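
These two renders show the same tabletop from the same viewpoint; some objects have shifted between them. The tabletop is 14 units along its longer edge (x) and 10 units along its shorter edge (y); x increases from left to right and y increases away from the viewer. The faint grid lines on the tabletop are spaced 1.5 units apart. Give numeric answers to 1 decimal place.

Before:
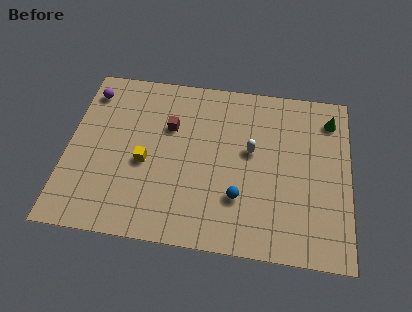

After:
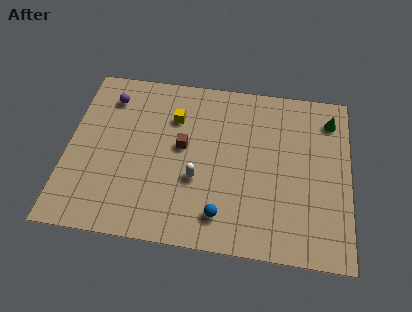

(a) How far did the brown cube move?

1.3

The brown cube was near (5.0, 6.6) before and (5.7, 5.5) after, so it travelled √(0.7² + 1.1²) ≈ 1.3 units.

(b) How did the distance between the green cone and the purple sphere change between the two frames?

-1.0

They were about 12.1 units apart before and 11.1 after — 1.0 units closer together.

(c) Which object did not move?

the green cone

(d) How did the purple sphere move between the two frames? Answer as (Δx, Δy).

(1.0, -0.2)

The purple sphere was at about (0.9, 8.2) and moved to about (1.9, 8.0).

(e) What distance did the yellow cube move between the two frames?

3.2

The yellow cube moved from about (3.9, 4.3) to (5.2, 7.2), a distance of √(1.3² + 2.9²) ≈ 3.2.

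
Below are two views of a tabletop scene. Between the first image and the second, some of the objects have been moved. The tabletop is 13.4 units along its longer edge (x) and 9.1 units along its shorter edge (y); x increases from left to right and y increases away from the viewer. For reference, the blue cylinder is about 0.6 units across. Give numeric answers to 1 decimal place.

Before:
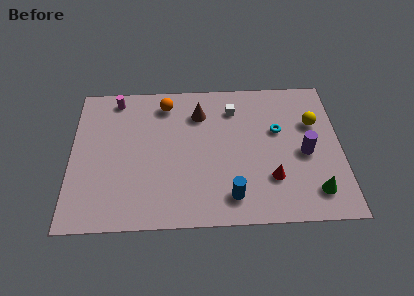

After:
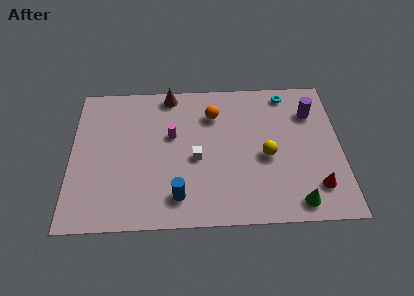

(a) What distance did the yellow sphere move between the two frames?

3.1

The yellow sphere was near (12.1, 6.0) before and (9.7, 4.0) after, so it travelled √(2.4² + 2.0²) ≈ 3.1 units.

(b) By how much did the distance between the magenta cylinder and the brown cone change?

-1.6

They were about 4.3 units apart before and 2.7 after — 1.6 units closer together.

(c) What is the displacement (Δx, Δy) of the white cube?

(-1.9, -3.1)

The white cube was at about (8.1, 7.1) and moved to about (6.2, 4.0).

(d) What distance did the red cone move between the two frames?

2.3

From (9.9, 2.6) to (12.1, 2.0), the red cone covered √(2.2² + 0.6²) ≈ 2.3 units.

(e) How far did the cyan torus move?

2.5

From (10.3, 5.6) to (10.8, 8.0), the cyan torus covered √(0.5² + 2.4²) ≈ 2.5 units.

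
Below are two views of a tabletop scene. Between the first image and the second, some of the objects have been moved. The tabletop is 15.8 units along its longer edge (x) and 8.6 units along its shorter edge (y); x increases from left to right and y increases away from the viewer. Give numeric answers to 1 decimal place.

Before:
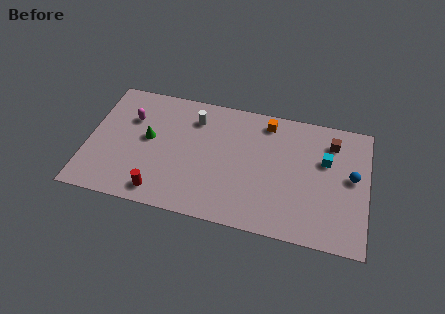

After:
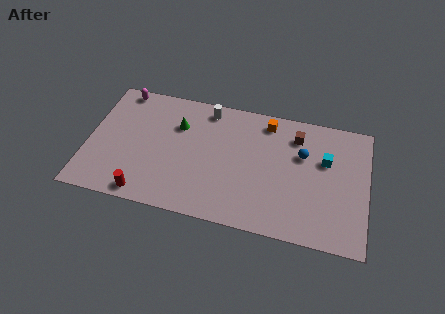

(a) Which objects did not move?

the orange cube and the cyan cube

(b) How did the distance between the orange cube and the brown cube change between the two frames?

-1.9

The distance was about 3.7 in the first image and 1.8 in the second, so they moved 1.9 units closer together.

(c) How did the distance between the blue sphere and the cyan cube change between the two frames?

-0.4

Before: roughly 1.7 units apart; after: 1.3. That's 0.4 units closer together.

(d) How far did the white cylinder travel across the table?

1.1

From (5.9, 6.7) to (6.6, 7.5), the white cylinder covered √(0.7² + 0.8²) ≈ 1.1 units.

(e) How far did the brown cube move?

2.0

From (13.7, 6.8) to (11.7, 6.8), the brown cube covered √(2.0² + 0.0²) ≈ 2.0 units.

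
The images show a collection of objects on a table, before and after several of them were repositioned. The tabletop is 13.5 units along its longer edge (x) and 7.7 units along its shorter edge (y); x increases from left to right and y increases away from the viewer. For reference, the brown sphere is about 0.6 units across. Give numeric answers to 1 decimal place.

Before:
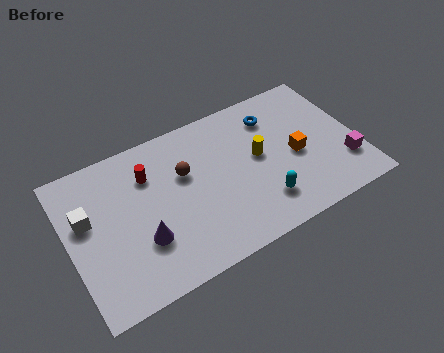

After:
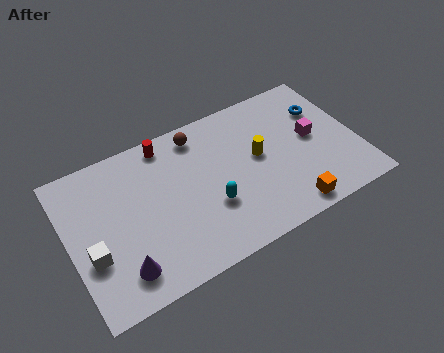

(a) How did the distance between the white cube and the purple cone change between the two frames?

-1.4

Before: roughly 3.2 units apart; after: 1.8. That's 1.4 units closer together.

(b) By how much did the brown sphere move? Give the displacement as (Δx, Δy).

(0.9, 1.7)

The brown sphere was at about (5.5, 4.9) and moved to about (6.4, 6.6).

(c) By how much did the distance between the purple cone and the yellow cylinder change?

+1.4

Before: roughly 5.9 units apart; after: 7.3. That's 1.4 units further apart.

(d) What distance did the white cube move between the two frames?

1.9

From (0.9, 4.7) to (0.9, 2.8), the white cube covered √(0.0² + 1.9²) ≈ 1.9 units.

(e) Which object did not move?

the yellow cylinder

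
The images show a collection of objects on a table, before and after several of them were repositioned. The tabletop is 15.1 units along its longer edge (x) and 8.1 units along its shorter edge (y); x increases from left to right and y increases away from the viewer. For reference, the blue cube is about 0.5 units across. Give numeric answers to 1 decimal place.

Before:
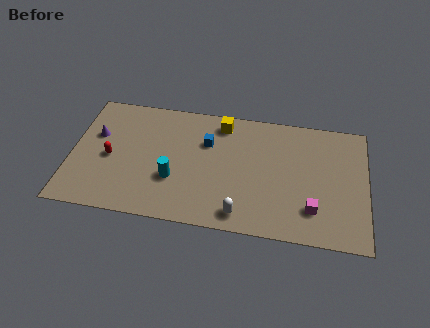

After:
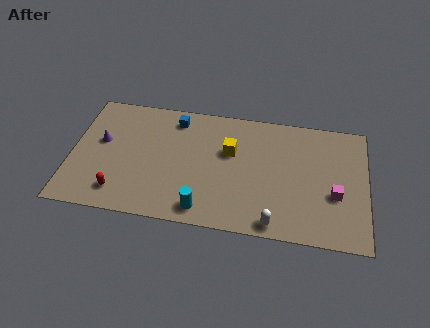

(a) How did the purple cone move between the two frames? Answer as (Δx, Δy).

(0.3, -0.4)

From the two frames, the purple cone sits at roughly (1.2, 5.1) before and (1.5, 4.7) after.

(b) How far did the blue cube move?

2.1

From (6.9, 5.5) to (5.2, 6.8), the blue cube covered √(1.7² + 1.3²) ≈ 2.1 units.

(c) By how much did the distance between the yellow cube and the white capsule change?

-1.0

Before: roughly 5.9 units apart; after: 4.9. That's 1.0 units closer together.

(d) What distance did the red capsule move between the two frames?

2.3

From (2.0, 3.7) to (2.6, 1.5), the red capsule covered √(0.6² + 2.2²) ≈ 2.3 units.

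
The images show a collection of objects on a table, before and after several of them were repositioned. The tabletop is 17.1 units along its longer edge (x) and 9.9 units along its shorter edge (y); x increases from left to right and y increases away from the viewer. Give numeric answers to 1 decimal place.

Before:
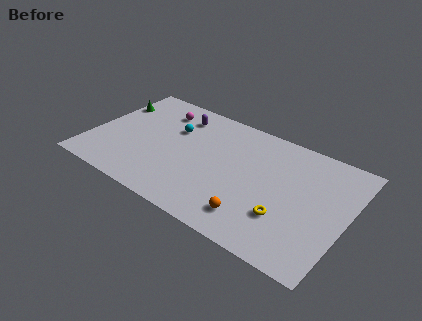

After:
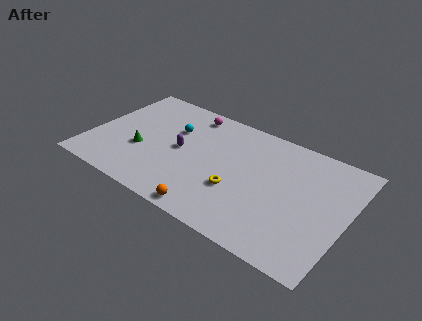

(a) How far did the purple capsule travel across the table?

3.1

From (5.3, 8.0) to (6.0, 5.0), the purple capsule covered √(0.7² + 3.0²) ≈ 3.1 units.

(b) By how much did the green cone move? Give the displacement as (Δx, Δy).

(2.7, -3.4)

From the two frames, the green cone sits at roughly (0.8, 7.1) before and (3.5, 3.7) after.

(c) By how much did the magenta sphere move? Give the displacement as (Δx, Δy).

(2.0, 0.7)

The magenta sphere started near (4.0, 7.9) and ended near (6.0, 8.6).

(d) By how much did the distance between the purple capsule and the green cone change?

-1.8

They were about 4.6 units apart before and 2.8 after — 1.8 units closer together.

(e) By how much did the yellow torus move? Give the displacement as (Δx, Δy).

(-3.3, 0.5)

The yellow torus was at about (13.4, 3.0) and moved to about (10.1, 3.5).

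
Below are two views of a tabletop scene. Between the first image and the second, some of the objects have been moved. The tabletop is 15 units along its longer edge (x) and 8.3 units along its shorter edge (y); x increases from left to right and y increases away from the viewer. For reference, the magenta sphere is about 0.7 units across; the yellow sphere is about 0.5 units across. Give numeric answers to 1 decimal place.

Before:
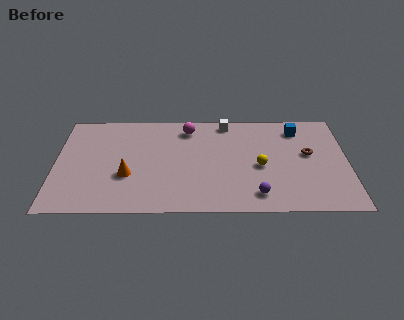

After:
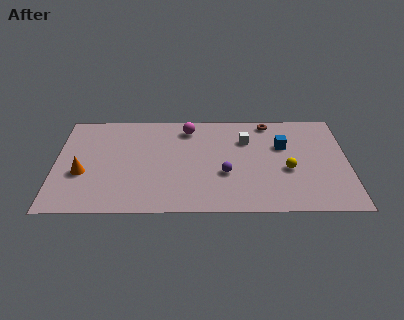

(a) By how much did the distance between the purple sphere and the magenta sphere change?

-2.3

Before: roughly 6.5 units apart; after: 4.2. That's 2.3 units closer together.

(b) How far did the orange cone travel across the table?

2.3

The orange cone moved from about (3.7, 3.0) to (1.4, 3.2), a distance of √(2.3² + 0.2²) ≈ 2.3.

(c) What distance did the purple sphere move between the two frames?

2.3

The purple sphere moved from about (10.3, 1.4) to (8.7, 3.1), a distance of √(1.6² + 1.7²) ≈ 2.3.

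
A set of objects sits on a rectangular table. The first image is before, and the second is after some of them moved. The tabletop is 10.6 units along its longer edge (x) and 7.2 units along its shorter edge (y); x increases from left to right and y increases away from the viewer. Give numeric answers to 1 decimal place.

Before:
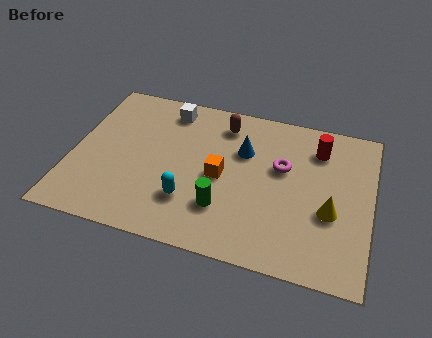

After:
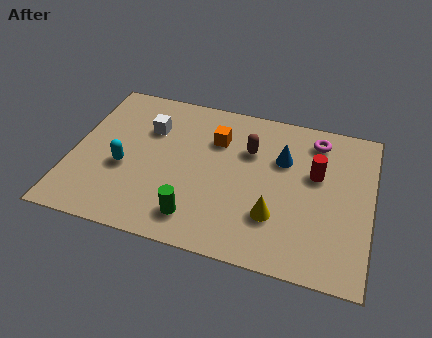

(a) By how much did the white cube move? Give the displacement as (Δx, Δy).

(-0.6, -1.1)

The white cube started near (3.2, 6.1) and ended near (2.6, 5.0).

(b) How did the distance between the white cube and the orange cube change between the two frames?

-1.0

Before: roughly 3.4 units apart; after: 2.4. That's 1.0 units closer together.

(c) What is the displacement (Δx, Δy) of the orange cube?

(-0.3, 1.7)

The orange cube started near (5.3, 3.4) and ended near (5.0, 5.1).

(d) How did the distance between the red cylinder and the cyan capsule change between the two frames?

+1.3

They were about 5.6 units apart before and 6.9 after — 1.3 units further apart.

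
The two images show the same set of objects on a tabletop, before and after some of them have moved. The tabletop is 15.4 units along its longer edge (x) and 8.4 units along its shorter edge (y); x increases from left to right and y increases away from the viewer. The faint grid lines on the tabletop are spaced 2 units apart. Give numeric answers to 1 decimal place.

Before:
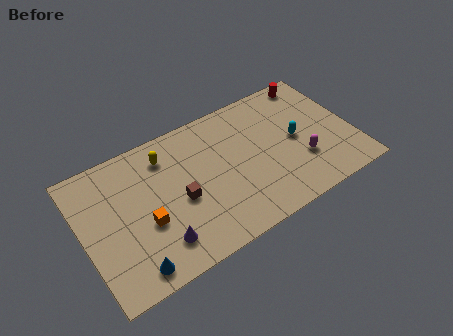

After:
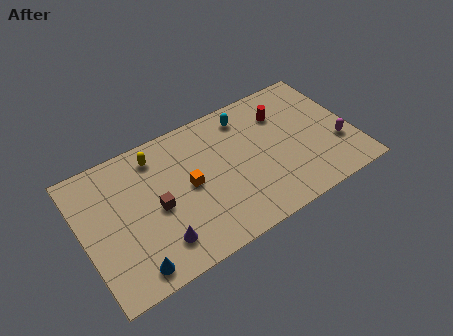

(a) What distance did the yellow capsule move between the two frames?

0.6

The yellow capsule moved from about (5.0, 6.7) to (4.5, 7.0), a distance of √(0.5² + 0.3²) ≈ 0.6.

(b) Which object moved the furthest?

the cyan capsule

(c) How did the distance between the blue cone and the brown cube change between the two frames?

-0.7

The distance was about 4.0 in the first image and 3.3 in the second, so they moved 0.7 units closer together.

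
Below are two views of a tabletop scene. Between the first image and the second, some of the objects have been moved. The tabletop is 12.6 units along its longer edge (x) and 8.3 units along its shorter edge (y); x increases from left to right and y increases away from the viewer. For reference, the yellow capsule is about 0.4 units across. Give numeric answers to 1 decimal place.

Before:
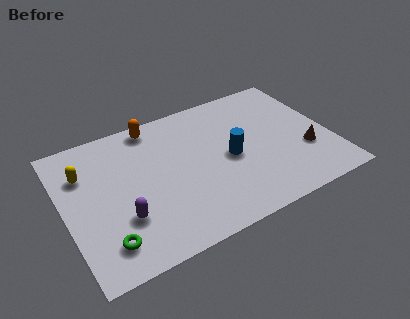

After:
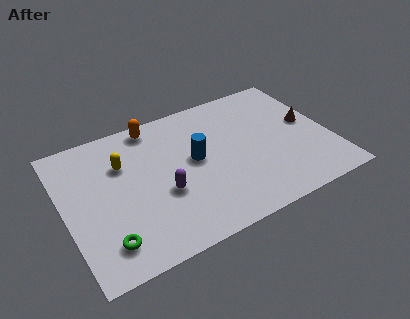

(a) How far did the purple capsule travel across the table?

2.1

The purple capsule moved from about (2.5, 2.6) to (4.5, 3.2), a distance of √(2.0² + 0.6²) ≈ 2.1.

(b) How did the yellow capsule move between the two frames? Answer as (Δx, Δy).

(1.8, -0.2)

From the two frames, the yellow capsule sits at roughly (1.1, 5.9) before and (2.9, 5.7) after.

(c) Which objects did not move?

the green torus and the orange capsule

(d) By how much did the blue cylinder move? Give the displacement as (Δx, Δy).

(-1.6, 0.6)

The blue cylinder was at about (7.8, 3.9) and moved to about (6.2, 4.5).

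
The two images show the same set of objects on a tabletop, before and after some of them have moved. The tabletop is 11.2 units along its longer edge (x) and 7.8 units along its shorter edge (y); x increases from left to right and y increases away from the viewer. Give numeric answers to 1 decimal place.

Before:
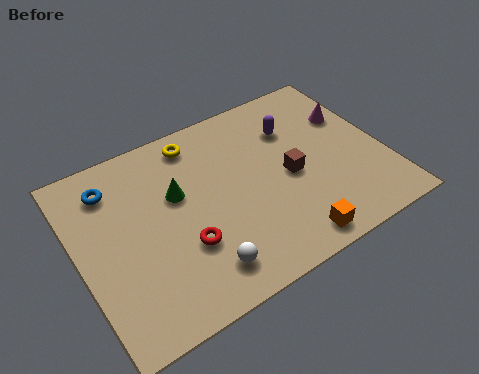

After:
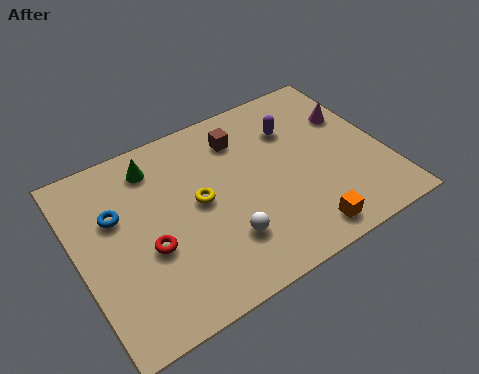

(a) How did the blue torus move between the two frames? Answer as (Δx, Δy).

(0.0, -1.2)

The blue torus started near (1.5, 6.2) and ended near (1.5, 5.0).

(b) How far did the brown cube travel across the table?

2.9

From (7.7, 3.6) to (6.3, 6.1), the brown cube covered √(1.4² + 2.5²) ≈ 2.9 units.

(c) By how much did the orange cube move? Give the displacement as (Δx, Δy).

(0.5, 0.1)

The orange cube started near (7.2, 0.9) and ended near (7.7, 1.0).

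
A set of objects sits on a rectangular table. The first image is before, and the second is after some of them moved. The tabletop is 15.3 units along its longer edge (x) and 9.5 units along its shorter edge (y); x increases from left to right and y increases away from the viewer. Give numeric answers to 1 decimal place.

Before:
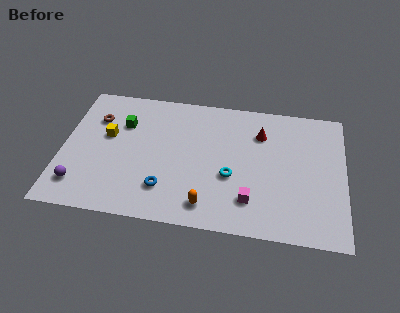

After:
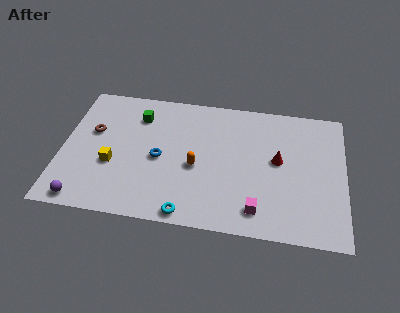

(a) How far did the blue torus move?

2.1

From (5.7, 2.3) to (5.3, 4.4), the blue torus covered √(0.4² + 2.1²) ≈ 2.1 units.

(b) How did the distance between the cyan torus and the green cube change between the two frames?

+0.5

They were about 6.7 units apart before and 7.2 after — 0.5 units further apart.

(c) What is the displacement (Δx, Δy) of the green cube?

(0.8, 0.7)

From the two frames, the green cube sits at roughly (3.2, 6.6) before and (4.0, 7.3) after.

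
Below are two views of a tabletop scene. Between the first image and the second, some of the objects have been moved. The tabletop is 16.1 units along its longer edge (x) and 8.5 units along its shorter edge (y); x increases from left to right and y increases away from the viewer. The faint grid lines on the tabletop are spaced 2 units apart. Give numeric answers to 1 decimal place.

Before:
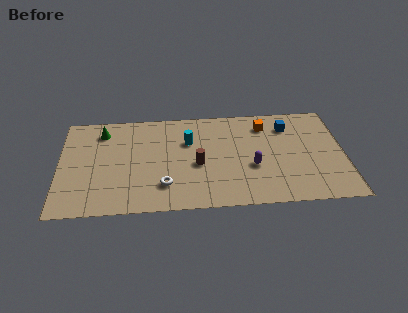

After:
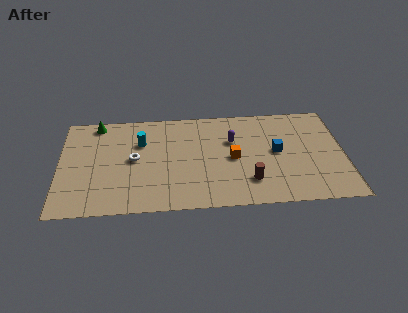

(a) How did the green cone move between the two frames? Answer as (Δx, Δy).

(-0.3, 0.7)

The green cone was at about (2.4, 6.9) and moved to about (2.1, 7.6).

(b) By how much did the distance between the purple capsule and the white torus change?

+0.6

They were about 5.1 units apart before and 5.7 after — 0.6 units further apart.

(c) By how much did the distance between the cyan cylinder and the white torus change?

-2.4

The distance was about 3.9 in the first image and 1.5 in the second, so they moved 2.4 units closer together.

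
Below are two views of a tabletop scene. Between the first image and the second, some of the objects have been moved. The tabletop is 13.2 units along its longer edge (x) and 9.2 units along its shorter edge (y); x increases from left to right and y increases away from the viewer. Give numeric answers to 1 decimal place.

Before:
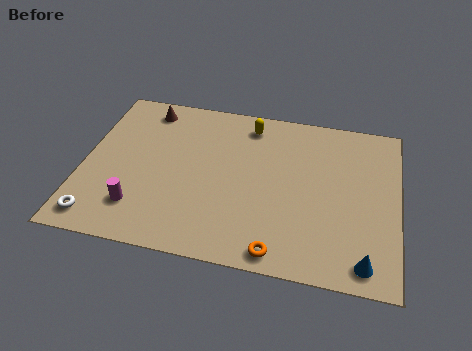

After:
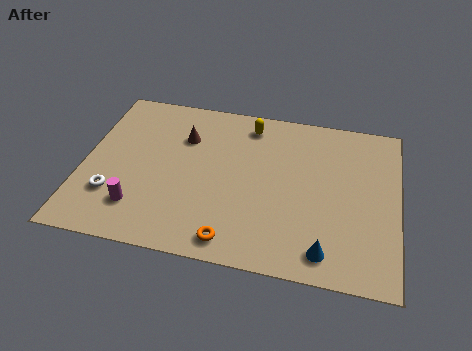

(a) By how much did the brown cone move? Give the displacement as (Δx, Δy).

(1.7, -1.4)

The brown cone was at about (2.4, 7.9) and moved to about (4.1, 6.5).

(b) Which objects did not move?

the yellow capsule and the magenta cylinder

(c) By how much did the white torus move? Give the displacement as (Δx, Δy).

(0.5, 1.4)

The white torus was at about (0.9, 1.2) and moved to about (1.4, 2.6).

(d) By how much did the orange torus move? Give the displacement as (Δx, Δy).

(-1.9, 0.2)

From the two frames, the orange torus sits at roughly (8.4, 0.9) before and (6.5, 1.1) after.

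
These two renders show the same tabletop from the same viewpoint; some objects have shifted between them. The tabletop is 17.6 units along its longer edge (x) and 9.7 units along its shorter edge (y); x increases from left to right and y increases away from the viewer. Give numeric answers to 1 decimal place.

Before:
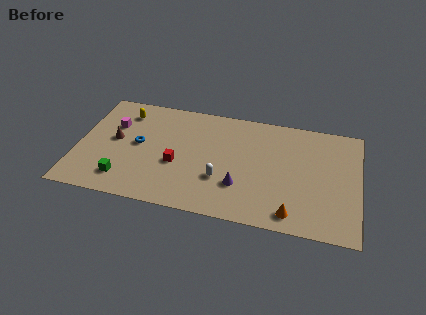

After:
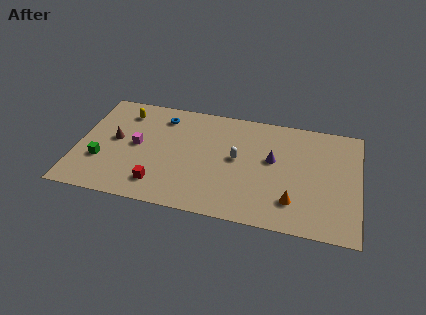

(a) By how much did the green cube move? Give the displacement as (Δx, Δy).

(-1.5, 1.3)

The green cube was at about (3.1, 1.9) and moved to about (1.6, 3.2).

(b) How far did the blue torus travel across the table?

3.1

The blue torus was near (3.8, 5.1) before and (5.1, 7.9) after, so it travelled √(1.3² + 2.8²) ≈ 3.1 units.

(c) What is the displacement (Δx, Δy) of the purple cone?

(1.9, 2.7)

The purple cone was at about (10.3, 2.9) and moved to about (12.2, 5.6).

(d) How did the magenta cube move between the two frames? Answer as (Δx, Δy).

(1.6, -1.5)

The magenta cube was at about (2.1, 6.5) and moved to about (3.7, 5.0).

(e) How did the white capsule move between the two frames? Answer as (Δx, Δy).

(0.9, 2.0)

The white capsule was at about (9.1, 3.2) and moved to about (10.0, 5.2).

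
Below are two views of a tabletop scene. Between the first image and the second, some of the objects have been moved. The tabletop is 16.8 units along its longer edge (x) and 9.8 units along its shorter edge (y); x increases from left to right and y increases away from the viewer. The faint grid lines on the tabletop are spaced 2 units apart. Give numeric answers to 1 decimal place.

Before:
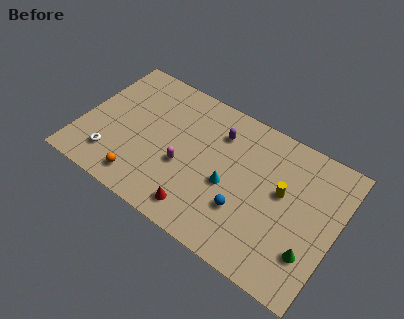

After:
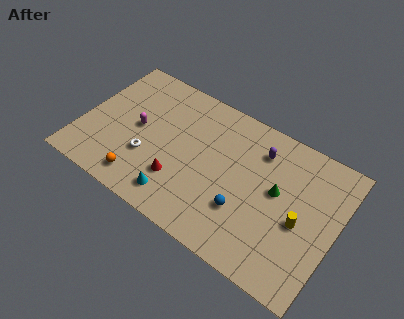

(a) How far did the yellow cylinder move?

1.9

The yellow cylinder moved from about (13.2, 5.6) to (14.6, 4.3), a distance of √(1.4² + 1.3²) ≈ 1.9.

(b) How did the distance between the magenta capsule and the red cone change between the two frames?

+1.1

Before: roughly 2.8 units apart; after: 3.9. That's 1.1 units further apart.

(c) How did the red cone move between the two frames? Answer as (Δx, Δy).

(-1.6, 1.3)

The red cone started near (8.4, 1.5) and ended near (6.8, 2.8).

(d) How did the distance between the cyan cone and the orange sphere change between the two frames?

-3.6

Before: roughly 6.0 units apart; after: 2.4. That's 3.6 units closer together.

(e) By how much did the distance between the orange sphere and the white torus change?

-0.4

They were about 2.2 units apart before and 1.8 after — 0.4 units closer together.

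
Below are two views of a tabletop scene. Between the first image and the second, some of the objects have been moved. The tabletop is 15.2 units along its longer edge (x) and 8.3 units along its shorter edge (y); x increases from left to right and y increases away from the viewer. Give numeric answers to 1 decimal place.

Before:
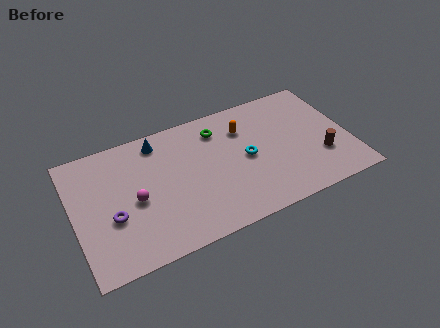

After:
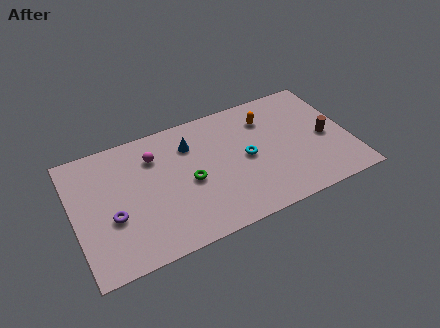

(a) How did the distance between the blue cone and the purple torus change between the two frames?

+0.6

Before: roughly 4.9 units apart; after: 5.5. That's 0.6 units further apart.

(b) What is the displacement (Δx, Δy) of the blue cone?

(1.7, -0.9)

From the two frames, the blue cone sits at roughly (4.9, 7.1) before and (6.6, 6.2) after.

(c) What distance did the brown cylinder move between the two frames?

1.3

The brown cylinder was near (13.5, 2.6) before and (13.9, 3.8) after, so it travelled √(0.4² + 1.2²) ≈ 1.3 units.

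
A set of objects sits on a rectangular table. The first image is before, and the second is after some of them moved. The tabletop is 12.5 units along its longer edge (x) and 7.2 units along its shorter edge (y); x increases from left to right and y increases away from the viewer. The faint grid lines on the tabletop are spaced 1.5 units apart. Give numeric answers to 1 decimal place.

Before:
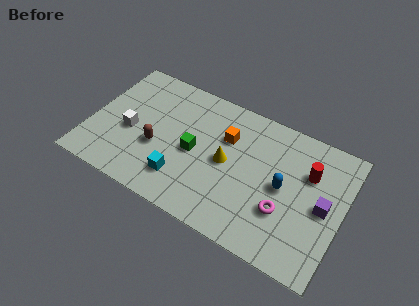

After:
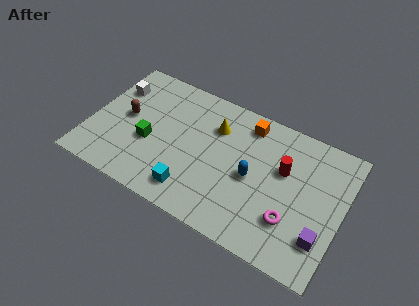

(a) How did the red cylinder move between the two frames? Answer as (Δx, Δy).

(-1.2, -0.4)

The red cylinder started near (10.7, 4.9) and ended near (9.5, 4.5).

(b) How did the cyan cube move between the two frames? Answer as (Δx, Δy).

(0.6, -0.4)

The cyan cube was at about (4.8, 1.7) and moved to about (5.4, 1.3).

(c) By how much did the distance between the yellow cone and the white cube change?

+0.3

They were about 4.8 units apart before and 5.1 after — 0.3 units further apart.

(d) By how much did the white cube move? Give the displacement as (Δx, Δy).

(-1.1, 2.1)

The white cube was at about (2.0, 3.1) and moved to about (0.9, 5.2).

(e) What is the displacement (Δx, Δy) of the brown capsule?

(-1.7, 1.0)

The brown capsule started near (3.4, 2.8) and ended near (1.7, 3.8).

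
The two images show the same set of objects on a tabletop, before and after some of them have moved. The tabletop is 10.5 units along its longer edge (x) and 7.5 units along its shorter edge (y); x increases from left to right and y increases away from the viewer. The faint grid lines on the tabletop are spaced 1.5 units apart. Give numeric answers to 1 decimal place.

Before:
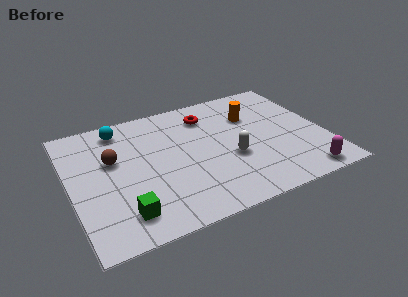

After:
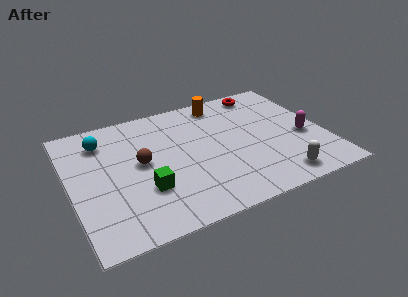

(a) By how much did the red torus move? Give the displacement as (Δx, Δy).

(2.5, 0.7)

The red torus started near (5.9, 5.9) and ended near (8.4, 6.6).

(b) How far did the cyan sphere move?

0.9

The cyan sphere was near (2.3, 6.4) before and (1.5, 5.9) after, so it travelled √(0.8² + 0.5²) ≈ 0.9 units.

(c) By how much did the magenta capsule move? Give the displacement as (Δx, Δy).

(0.4, 2.3)

The magenta capsule was at about (9.2, 0.8) and moved to about (9.6, 3.1).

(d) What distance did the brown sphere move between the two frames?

1.3

The brown sphere was near (1.8, 4.6) before and (2.9, 4.0) after, so it travelled √(1.1² + 0.6²) ≈ 1.3 units.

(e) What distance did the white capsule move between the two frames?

2.5

The white capsule was near (6.5, 2.9) before and (8.2, 1.0) after, so it travelled √(1.7² + 1.9²) ≈ 2.5 units.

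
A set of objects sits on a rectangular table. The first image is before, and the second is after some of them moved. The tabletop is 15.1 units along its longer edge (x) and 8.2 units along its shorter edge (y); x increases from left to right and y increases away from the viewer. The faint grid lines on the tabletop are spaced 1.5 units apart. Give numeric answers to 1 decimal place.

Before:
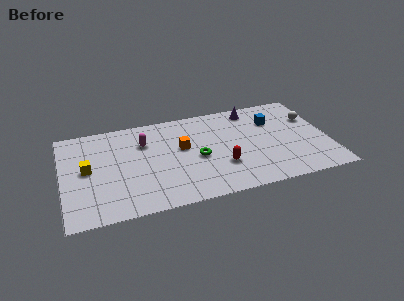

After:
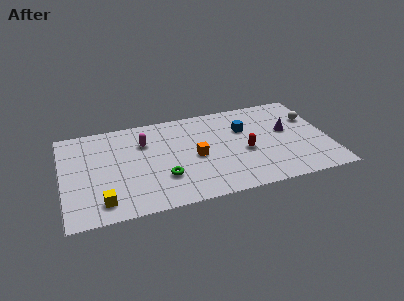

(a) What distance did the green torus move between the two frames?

2.3

The green torus was near (7.6, 3.7) before and (5.6, 2.5) after, so it travelled √(2.0² + 1.2²) ≈ 2.3 units.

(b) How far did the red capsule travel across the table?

1.7

The red capsule was near (8.9, 2.6) before and (10.3, 3.5) after, so it travelled √(1.4² + 0.9²) ≈ 1.7 units.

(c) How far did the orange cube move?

1.2

The orange cube moved from about (6.8, 4.8) to (7.5, 3.8), a distance of √(0.7² + 1.0²) ≈ 1.2.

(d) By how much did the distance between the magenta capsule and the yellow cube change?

+1.5

They were about 3.6 units apart before and 5.1 after — 1.5 units further apart.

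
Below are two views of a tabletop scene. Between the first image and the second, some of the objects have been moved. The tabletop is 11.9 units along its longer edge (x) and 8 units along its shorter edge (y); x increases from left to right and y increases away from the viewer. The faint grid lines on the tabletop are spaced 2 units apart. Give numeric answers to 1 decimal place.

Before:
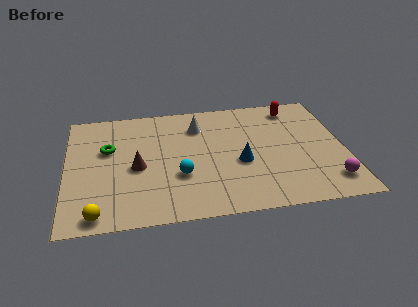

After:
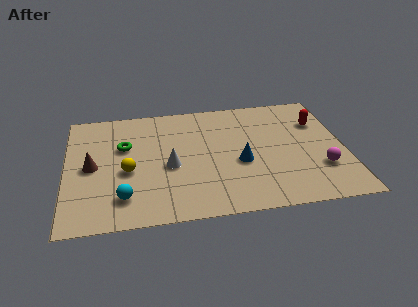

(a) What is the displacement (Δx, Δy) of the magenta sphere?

(-0.3, 0.9)

The magenta sphere started near (11.1, 1.5) and ended near (10.8, 2.4).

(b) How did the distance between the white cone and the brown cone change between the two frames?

-0.4

They were about 3.7 units apart before and 3.3 after — 0.4 units closer together.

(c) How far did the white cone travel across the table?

2.9

The white cone moved from about (5.7, 6.1) to (4.4, 3.5), a distance of √(1.3² + 2.6²) ≈ 2.9.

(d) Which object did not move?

the blue cone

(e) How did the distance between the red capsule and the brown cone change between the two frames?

+2.3

They were about 7.6 units apart before and 9.9 after — 2.3 units further apart.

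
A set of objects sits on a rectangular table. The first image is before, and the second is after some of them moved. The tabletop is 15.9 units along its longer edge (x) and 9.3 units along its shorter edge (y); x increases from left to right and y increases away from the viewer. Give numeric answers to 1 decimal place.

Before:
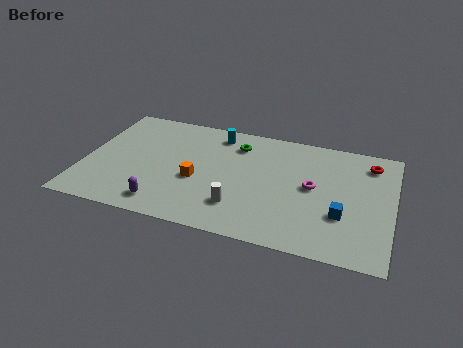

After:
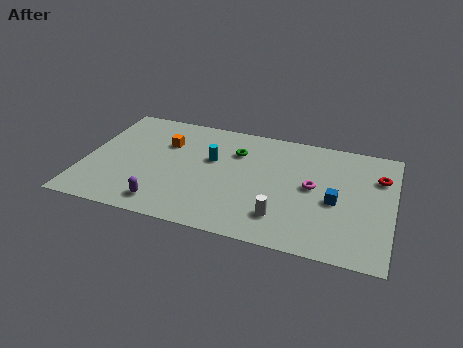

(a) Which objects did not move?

the magenta torus and the purple capsule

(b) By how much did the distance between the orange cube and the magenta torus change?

+1.9

They were about 6.0 units apart before and 7.9 after — 1.9 units further apart.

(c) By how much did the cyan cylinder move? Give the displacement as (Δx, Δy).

(-0.1, -2.2)

The cyan cylinder started near (6.6, 7.9) and ended near (6.5, 5.7).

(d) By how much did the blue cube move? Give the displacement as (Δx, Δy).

(-0.4, 1.0)

From the two frames, the blue cube sits at roughly (13.4, 3.1) before and (13.0, 4.1) after.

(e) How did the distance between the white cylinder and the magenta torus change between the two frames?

-1.3

They were about 4.4 units apart before and 3.1 after — 1.3 units closer together.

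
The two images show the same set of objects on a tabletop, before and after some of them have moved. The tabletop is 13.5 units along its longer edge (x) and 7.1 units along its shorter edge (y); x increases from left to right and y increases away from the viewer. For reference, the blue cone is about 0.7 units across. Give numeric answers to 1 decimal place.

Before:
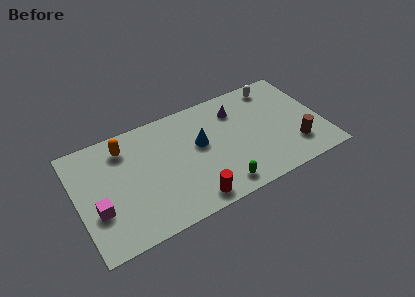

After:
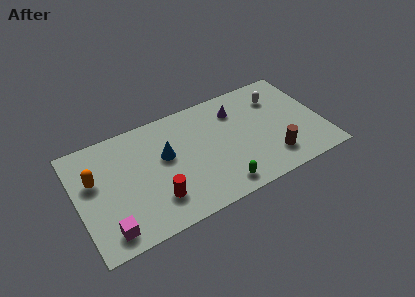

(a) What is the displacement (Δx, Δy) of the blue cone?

(-1.9, 0.1)

The blue cone was at about (6.8, 4.1) and moved to about (4.9, 4.2).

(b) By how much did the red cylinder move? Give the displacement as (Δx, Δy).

(-1.8, 0.9)

From the two frames, the red cylinder sits at roughly (5.9, 0.9) before and (4.1, 1.8) after.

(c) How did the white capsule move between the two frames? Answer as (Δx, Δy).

(0.0, -0.8)

The white capsule started near (11.3, 6.1) and ended near (11.3, 5.3).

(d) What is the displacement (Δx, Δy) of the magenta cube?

(0.4, -1.4)

The magenta cube started near (1.0, 2.5) and ended near (1.4, 1.1).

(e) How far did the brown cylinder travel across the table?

1.3

From (11.8, 1.8) to (10.5, 1.6), the brown cylinder covered √(1.3² + 0.2²) ≈ 1.3 units.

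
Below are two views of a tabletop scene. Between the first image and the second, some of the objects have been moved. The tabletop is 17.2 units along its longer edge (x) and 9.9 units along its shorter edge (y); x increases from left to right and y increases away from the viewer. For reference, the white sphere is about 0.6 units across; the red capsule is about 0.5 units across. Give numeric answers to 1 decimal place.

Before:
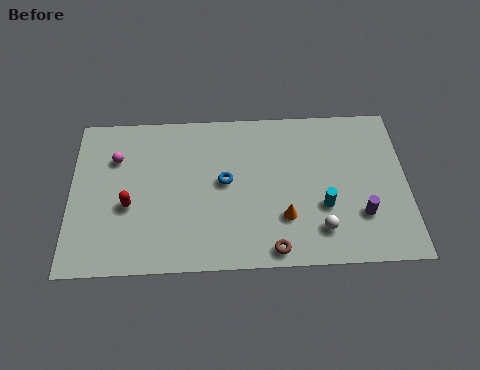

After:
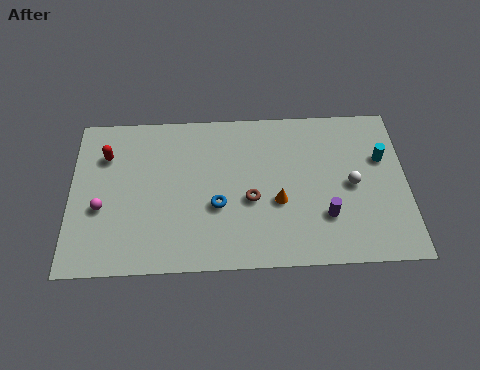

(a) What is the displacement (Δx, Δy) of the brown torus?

(-1.1, 3.1)

From the two frames, the brown torus sits at roughly (10.3, 1.0) before and (9.2, 4.1) after.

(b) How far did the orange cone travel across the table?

1.0

From (10.9, 2.9) to (10.6, 3.9), the orange cone covered √(0.3² + 1.0²) ≈ 1.0 units.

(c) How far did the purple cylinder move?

1.8

From (14.8, 2.9) to (13.0, 2.9), the purple cylinder covered √(1.8² + 0.0²) ≈ 1.8 units.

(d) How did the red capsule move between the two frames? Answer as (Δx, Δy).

(-1.2, 3.2)

The red capsule was at about (3.0, 4.0) and moved to about (1.8, 7.2).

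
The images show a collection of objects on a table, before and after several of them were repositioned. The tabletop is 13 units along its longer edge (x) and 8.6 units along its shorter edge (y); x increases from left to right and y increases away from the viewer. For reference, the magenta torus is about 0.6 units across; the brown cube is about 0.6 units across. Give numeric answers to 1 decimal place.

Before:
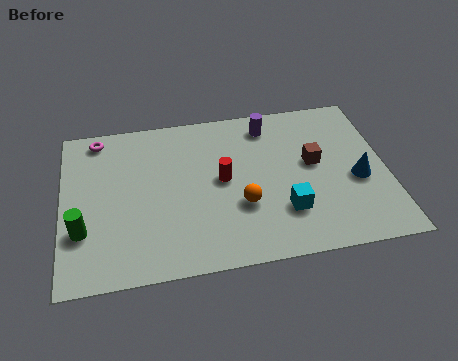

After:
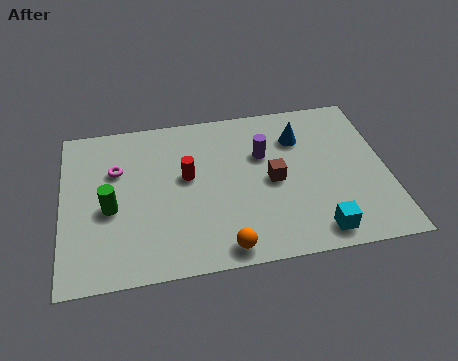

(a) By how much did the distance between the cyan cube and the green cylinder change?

+0.5

They were about 8.0 units apart before and 8.5 after — 0.5 units further apart.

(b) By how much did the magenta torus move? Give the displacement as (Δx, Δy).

(0.7, -1.9)

The magenta torus started near (1.5, 7.6) and ended near (2.2, 5.7).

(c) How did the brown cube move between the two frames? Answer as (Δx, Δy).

(-1.7, -0.7)

From the two frames, the brown cube sits at roughly (10.1, 4.8) before and (8.4, 4.1) after.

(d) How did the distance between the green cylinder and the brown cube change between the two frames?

-3.0

The distance was about 9.5 in the first image and 6.5 in the second, so they moved 3.0 units closer together.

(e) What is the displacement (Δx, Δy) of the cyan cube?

(1.2, -1.3)

The cyan cube started near (8.8, 2.4) and ended near (10.0, 1.1).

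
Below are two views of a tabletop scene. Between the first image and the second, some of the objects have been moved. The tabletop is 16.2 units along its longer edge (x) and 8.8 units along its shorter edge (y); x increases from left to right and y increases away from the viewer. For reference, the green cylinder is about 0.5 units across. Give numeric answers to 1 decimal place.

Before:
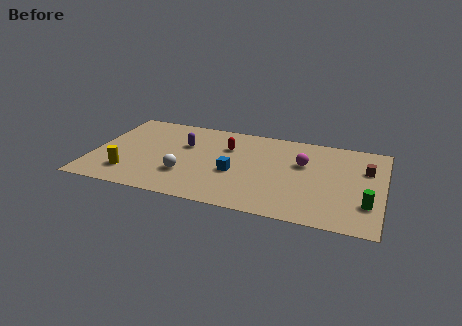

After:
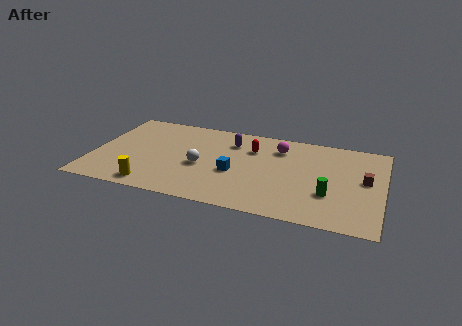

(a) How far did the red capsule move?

1.4

From (7.4, 6.1) to (8.8, 6.3), the red capsule covered √(1.4² + 0.2²) ≈ 1.4 units.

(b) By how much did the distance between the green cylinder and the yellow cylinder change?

-3.3

The distance was about 13.2 in the first image and 9.9 in the second, so they moved 3.3 units closer together.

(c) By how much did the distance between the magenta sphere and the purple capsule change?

-4.0

They were about 6.7 units apart before and 2.7 after — 4.0 units closer together.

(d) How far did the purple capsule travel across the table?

2.8

The purple capsule moved from about (5.0, 5.7) to (7.6, 6.7), a distance of √(2.6² + 1.0²) ≈ 2.8.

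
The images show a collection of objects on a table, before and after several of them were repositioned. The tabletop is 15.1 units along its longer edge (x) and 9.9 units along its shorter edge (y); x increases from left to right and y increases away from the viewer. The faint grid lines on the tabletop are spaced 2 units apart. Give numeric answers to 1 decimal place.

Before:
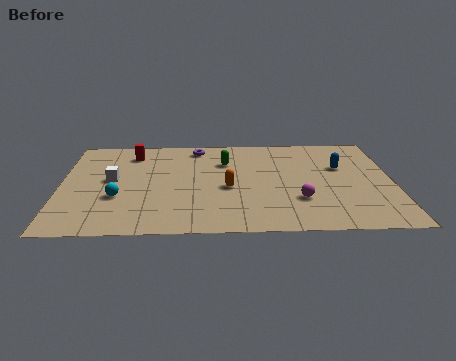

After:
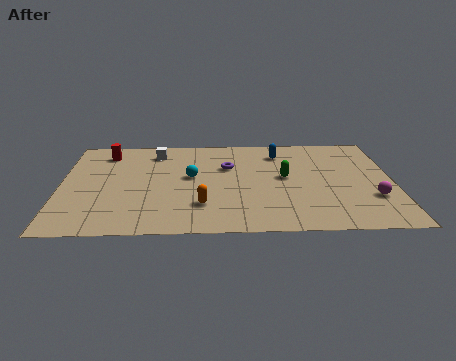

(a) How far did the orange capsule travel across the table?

2.1

The orange capsule moved from about (7.6, 4.3) to (6.4, 2.6), a distance of √(1.2² + 1.7²) ≈ 2.1.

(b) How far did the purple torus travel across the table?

2.5

From (6.2, 8.6) to (7.6, 6.5), the purple torus covered √(1.4² + 2.1²) ≈ 2.5 units.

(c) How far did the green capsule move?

3.2

From (7.5, 7.0) to (10.2, 5.3), the green capsule covered √(2.7² + 1.7²) ≈ 3.2 units.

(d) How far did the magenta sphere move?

3.3

The magenta sphere moved from about (10.8, 3.0) to (14.1, 3.1), a distance of √(3.3² + 0.1²) ≈ 3.3.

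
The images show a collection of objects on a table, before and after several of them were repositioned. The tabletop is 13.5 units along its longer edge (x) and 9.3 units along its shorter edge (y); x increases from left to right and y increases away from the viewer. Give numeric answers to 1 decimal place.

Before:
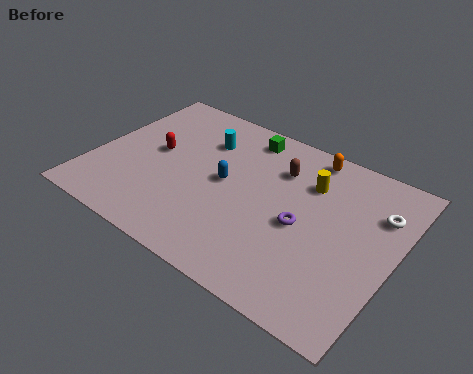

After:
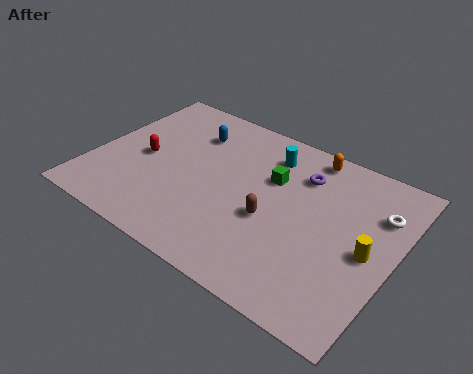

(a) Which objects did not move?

the orange capsule and the white torus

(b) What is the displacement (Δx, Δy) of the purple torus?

(-0.5, 2.8)

The purple torus started near (9.5, 4.2) and ended near (9.0, 7.0).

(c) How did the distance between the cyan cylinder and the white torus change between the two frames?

-2.8

Before: roughly 8.0 units apart; after: 5.2. That's 2.8 units closer together.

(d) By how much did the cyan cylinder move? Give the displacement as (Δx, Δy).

(2.9, 0.6)

The cyan cylinder started near (4.5, 6.8) and ended near (7.4, 7.4).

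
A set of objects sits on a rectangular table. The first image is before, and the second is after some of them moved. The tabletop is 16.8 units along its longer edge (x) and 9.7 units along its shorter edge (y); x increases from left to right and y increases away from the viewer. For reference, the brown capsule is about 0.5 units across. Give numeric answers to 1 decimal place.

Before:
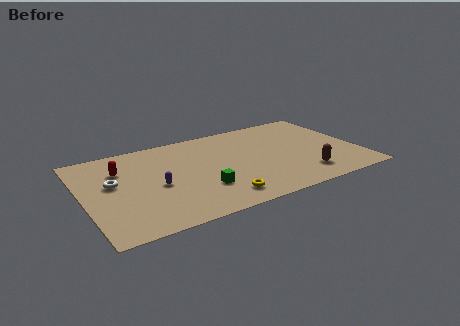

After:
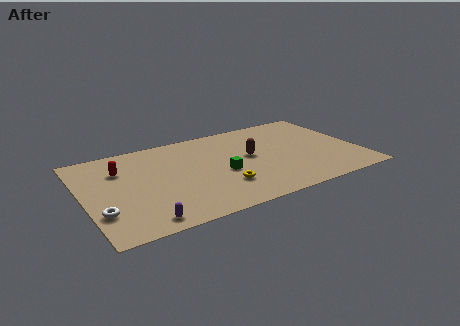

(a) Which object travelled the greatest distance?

the brown capsule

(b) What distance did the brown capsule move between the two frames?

4.4

The brown capsule was near (13.1, 2.0) before and (10.2, 5.3) after, so it travelled √(2.9² + 3.3²) ≈ 4.4 units.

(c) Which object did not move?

the red capsule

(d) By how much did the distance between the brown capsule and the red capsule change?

-3.8

Before: roughly 11.8 units apart; after: 8.0. That's 3.8 units closer together.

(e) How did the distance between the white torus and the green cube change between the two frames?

+1.8

They were about 5.8 units apart before and 7.6 after — 1.8 units further apart.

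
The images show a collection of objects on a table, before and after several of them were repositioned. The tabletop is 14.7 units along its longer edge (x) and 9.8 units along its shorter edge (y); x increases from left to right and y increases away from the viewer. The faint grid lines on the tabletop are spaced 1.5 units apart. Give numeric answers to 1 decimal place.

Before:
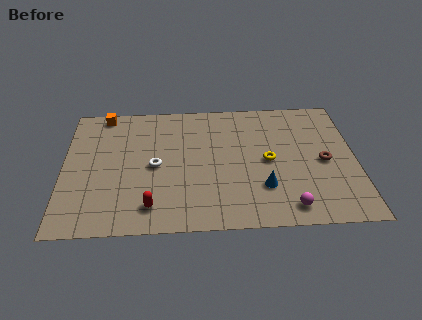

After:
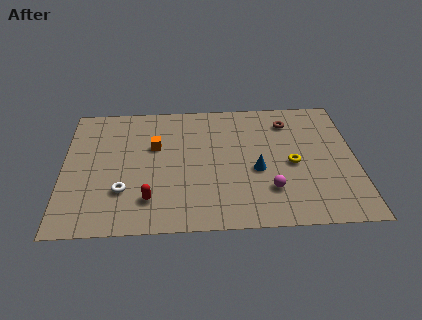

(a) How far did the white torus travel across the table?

2.4

The white torus was near (4.6, 4.7) before and (3.0, 2.9) after, so it travelled √(1.6² + 1.8²) ≈ 2.4 units.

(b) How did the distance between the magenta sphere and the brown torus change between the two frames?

+1.5

The distance was about 3.8 in the first image and 5.3 in the second, so they moved 1.5 units further apart.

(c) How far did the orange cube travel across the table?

3.7

The orange cube moved from about (2.0, 8.9) to (4.6, 6.2), a distance of √(2.6² + 2.7²) ≈ 3.7.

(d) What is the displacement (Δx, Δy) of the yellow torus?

(1.2, -0.3)

The yellow torus was at about (10.3, 4.8) and moved to about (11.5, 4.5).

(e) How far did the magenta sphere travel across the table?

1.6

The magenta sphere moved from about (11.2, 1.3) to (10.3, 2.6), a distance of √(0.9² + 1.3²) ≈ 1.6.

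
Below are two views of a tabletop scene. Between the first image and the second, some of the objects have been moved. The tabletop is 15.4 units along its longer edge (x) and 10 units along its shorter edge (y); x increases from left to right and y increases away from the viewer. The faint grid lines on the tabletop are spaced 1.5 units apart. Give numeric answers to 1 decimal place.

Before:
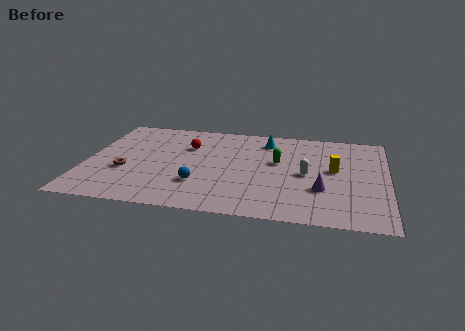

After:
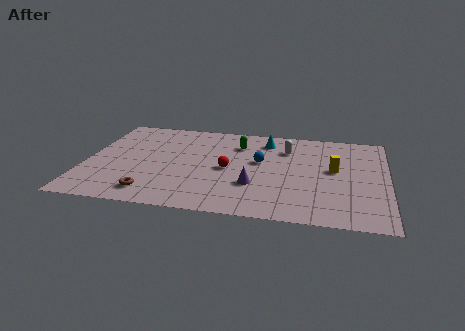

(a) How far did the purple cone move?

3.4

The purple cone was near (12.1, 3.3) before and (8.7, 3.2) after, so it travelled √(3.4² + 0.1²) ≈ 3.4 units.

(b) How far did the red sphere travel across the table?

3.1

From (5.1, 6.9) to (7.3, 4.7), the red sphere covered √(2.2² + 2.2²) ≈ 3.1 units.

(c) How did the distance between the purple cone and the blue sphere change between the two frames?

-3.6

Before: roughly 6.2 units apart; after: 2.6. That's 3.6 units closer together.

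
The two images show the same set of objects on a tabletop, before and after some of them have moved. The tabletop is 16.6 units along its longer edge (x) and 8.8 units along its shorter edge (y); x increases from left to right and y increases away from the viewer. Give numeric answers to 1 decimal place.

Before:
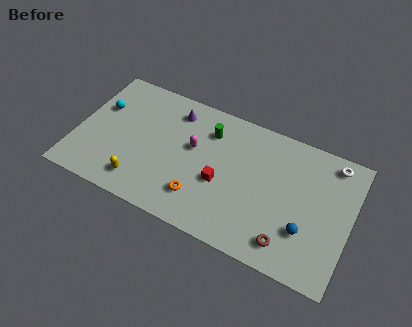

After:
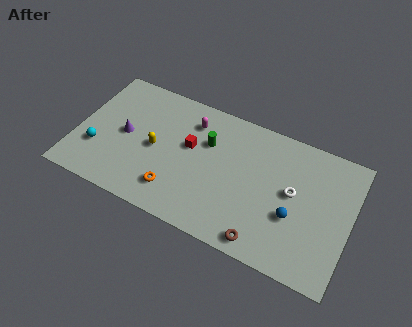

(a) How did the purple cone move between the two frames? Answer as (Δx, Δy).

(-2.7, -2.8)

The purple cone started near (5.6, 7.2) and ended near (2.9, 4.4).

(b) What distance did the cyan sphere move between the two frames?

2.9

The cyan sphere was near (1.2, 5.7) before and (1.4, 2.8) after, so it travelled √(0.2² + 2.9²) ≈ 2.9 units.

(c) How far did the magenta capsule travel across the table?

1.7

The magenta capsule moved from about (7.0, 5.2) to (6.7, 6.9), a distance of √(0.3² + 1.7²) ≈ 1.7.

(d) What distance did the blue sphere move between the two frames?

1.0

From (14.1, 2.7) to (13.3, 3.3), the blue sphere covered √(0.8² + 0.6²) ≈ 1.0 units.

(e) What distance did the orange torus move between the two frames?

1.5

From (7.8, 2.1) to (6.3, 1.9), the orange torus covered √(1.5² + 0.2²) ≈ 1.5 units.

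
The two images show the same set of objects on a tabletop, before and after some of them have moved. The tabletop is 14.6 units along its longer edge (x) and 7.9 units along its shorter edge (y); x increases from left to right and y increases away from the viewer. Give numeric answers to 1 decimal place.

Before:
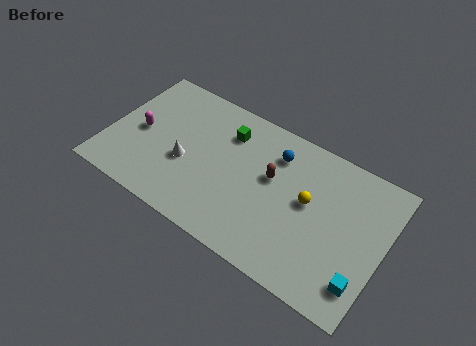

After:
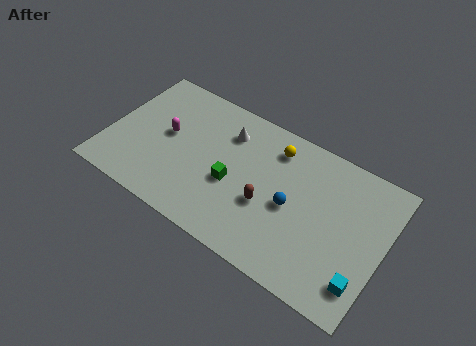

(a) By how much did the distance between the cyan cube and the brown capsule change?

-0.6

Before: roughly 6.0 units apart; after: 5.4. That's 0.6 units closer together.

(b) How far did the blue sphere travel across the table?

2.7

The blue sphere was near (8.6, 6.1) before and (9.8, 3.7) after, so it travelled √(1.2² + 2.4²) ≈ 2.7 units.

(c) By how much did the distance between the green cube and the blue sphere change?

+0.5

The distance was about 2.6 in the first image and 3.1 in the second, so they moved 0.5 units further apart.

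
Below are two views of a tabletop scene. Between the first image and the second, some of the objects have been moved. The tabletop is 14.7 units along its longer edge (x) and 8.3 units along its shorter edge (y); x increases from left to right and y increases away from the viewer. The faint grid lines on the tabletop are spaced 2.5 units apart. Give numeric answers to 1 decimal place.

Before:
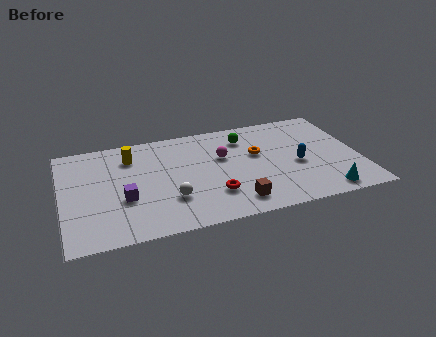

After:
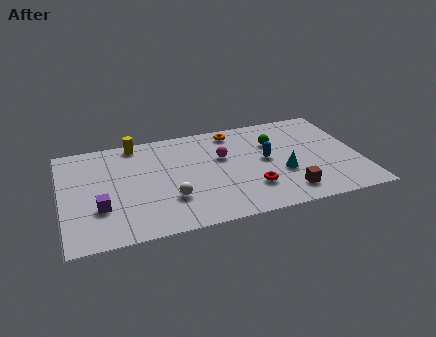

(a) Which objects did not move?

the white sphere and the magenta sphere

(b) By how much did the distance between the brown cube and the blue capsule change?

-1.0

The distance was about 4.0 in the first image and 3.0 in the second, so they moved 1.0 units closer together.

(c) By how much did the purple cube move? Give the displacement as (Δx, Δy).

(-1.2, -0.4)

The purple cube was at about (3.0, 3.1) and moved to about (1.8, 2.7).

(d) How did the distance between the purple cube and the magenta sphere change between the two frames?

+1.3

They were about 5.4 units apart before and 6.7 after — 1.3 units further apart.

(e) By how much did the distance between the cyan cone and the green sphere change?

-3.9

The distance was about 6.5 in the first image and 2.6 in the second, so they moved 3.9 units closer together.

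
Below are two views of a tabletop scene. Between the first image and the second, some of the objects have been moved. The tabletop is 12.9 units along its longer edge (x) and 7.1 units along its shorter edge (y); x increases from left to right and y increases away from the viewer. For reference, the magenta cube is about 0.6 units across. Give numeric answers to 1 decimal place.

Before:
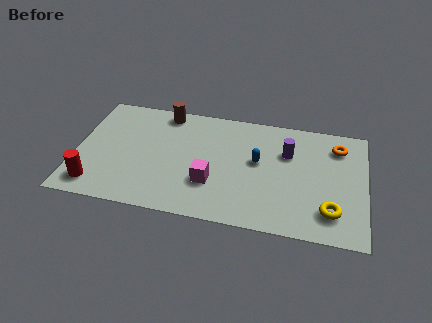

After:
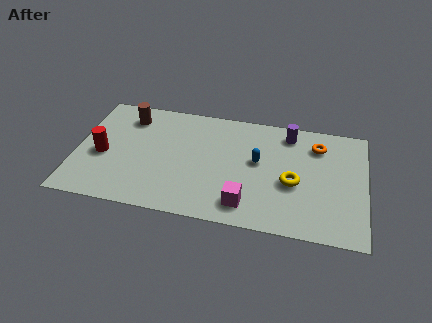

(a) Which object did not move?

the blue capsule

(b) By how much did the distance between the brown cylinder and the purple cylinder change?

+1.4

The distance was about 5.8 in the first image and 7.2 in the second, so they moved 1.4 units further apart.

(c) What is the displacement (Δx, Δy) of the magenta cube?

(1.6, -1.0)

The magenta cube started near (6.1, 2.3) and ended near (7.7, 1.3).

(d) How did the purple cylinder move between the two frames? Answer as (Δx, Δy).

(0.0, 1.2)

The purple cylinder was at about (9.4, 4.8) and moved to about (9.4, 6.0).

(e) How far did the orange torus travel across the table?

0.9

The orange torus was near (11.6, 5.6) before and (10.7, 5.5) after, so it travelled √(0.9² + 0.1²) ≈ 0.9 units.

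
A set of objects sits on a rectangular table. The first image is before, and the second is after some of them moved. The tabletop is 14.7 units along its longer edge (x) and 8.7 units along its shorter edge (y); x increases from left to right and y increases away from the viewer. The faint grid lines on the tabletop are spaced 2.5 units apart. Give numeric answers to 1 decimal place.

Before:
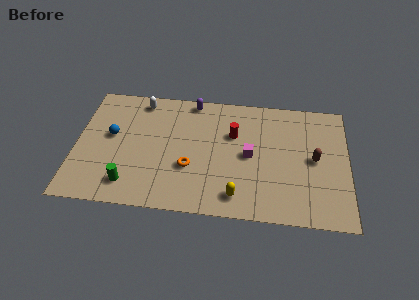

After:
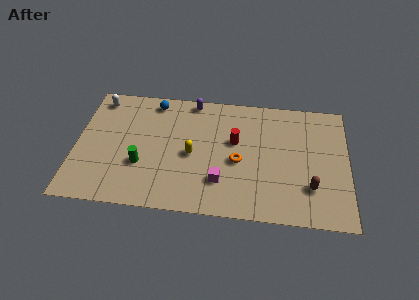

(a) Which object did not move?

the purple capsule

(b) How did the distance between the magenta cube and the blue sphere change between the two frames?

-1.0

Before: roughly 7.5 units apart; after: 6.5. That's 1.0 units closer together.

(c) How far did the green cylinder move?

1.5

The green cylinder was near (3.0, 1.6) before and (3.6, 3.0) after, so it travelled √(0.6² + 1.4²) ≈ 1.5 units.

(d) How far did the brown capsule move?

2.0

The brown capsule was near (12.9, 4.4) before and (12.7, 2.4) after, so it travelled √(0.2² + 2.0²) ≈ 2.0 units.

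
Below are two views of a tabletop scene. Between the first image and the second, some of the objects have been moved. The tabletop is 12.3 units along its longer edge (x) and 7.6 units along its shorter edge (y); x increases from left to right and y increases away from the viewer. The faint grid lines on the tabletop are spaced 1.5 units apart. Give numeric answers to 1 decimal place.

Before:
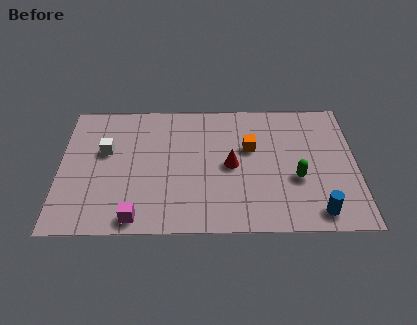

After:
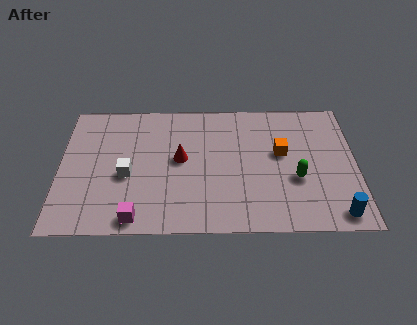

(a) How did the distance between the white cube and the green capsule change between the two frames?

-1.1

Before: roughly 8.1 units apart; after: 7.0. That's 1.1 units closer together.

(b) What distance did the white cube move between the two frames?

1.7

The white cube was near (1.9, 4.6) before and (2.8, 3.2) after, so it travelled √(0.9² + 1.4²) ≈ 1.7 units.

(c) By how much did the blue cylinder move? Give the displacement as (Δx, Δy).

(0.8, -0.1)

The blue cylinder started near (10.6, 1.0) and ended near (11.4, 0.9).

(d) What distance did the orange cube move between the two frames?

1.3

From (7.9, 4.7) to (9.2, 4.4), the orange cube covered √(1.3² + 0.3²) ≈ 1.3 units.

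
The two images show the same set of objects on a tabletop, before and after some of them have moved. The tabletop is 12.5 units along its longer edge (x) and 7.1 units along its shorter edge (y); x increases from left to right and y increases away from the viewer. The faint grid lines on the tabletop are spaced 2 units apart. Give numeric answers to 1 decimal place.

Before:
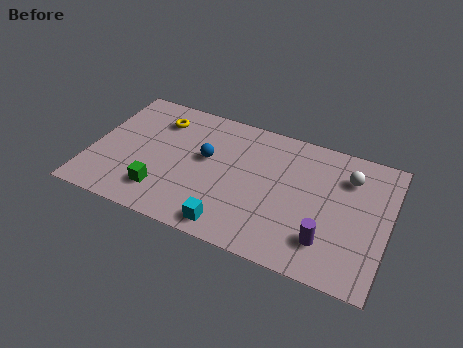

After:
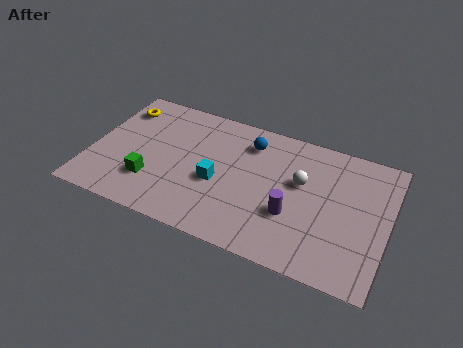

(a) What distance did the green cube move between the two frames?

0.6

From (3.2, 1.6) to (2.7, 2.0), the green cube covered √(0.5² + 0.4²) ≈ 0.6 units.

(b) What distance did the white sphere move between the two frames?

2.1

The white sphere was near (10.7, 5.3) before and (8.8, 4.3) after, so it travelled √(1.9² + 1.0²) ≈ 2.1 units.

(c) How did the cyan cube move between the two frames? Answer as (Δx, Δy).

(-0.8, 2.1)

From the two frames, the cyan cube sits at roughly (6.2, 0.9) before and (5.4, 3.0) after.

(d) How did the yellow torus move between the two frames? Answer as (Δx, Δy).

(-1.7, 0.1)

From the two frames, the yellow torus sits at roughly (2.6, 5.5) before and (0.9, 5.6) after.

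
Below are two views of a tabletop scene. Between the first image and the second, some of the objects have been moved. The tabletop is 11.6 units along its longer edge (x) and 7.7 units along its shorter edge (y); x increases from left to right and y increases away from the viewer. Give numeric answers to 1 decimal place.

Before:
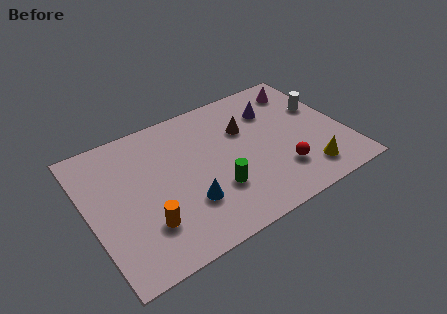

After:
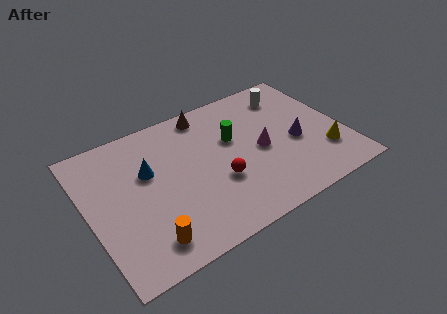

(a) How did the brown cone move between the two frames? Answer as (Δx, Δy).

(-1.5, 1.7)

From the two frames, the brown cone sits at roughly (7.3, 5.1) before and (5.8, 6.8) after.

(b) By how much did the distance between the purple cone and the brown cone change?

+3.5

They were about 1.5 units apart before and 5.0 after — 3.5 units further apart.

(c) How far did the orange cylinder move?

0.8

The orange cylinder moved from about (2.3, 2.1) to (2.2, 1.3), a distance of √(0.1² + 0.8²) ≈ 0.8.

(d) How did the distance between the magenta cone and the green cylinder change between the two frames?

-4.5

They were about 6.1 units apart before and 1.6 after — 4.5 units closer together.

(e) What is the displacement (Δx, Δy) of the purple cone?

(0.7, -2.3)

From the two frames, the purple cone sits at roughly (8.7, 5.6) before and (9.4, 3.3) after.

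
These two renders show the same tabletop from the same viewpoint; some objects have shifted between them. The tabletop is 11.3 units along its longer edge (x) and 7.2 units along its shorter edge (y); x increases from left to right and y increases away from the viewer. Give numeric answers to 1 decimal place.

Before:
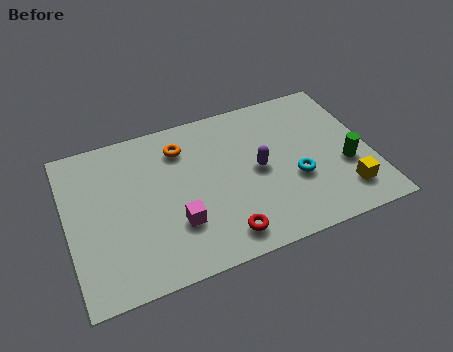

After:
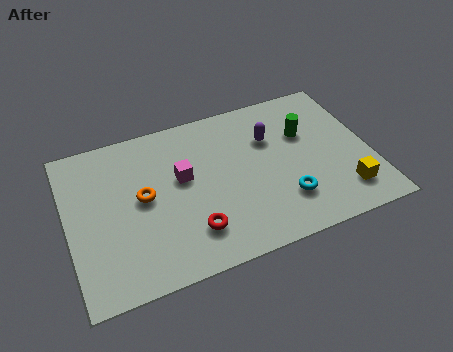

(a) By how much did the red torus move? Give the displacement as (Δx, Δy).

(-1.1, 0.6)

The red torus started near (5.5, 1.1) and ended near (4.4, 1.7).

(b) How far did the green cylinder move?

2.4

The green cylinder was near (10.3, 2.7) before and (9.0, 4.7) after, so it travelled √(1.3² + 2.0²) ≈ 2.4 units.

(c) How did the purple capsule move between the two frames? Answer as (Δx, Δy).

(0.6, 1.3)

The purple capsule was at about (7.1, 3.6) and moved to about (7.7, 4.9).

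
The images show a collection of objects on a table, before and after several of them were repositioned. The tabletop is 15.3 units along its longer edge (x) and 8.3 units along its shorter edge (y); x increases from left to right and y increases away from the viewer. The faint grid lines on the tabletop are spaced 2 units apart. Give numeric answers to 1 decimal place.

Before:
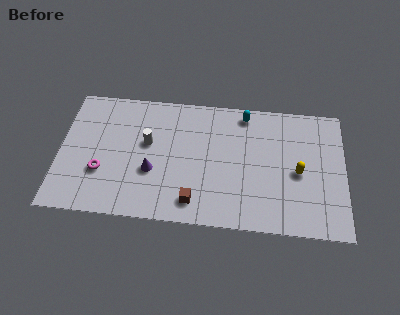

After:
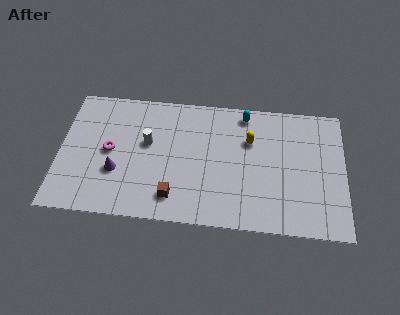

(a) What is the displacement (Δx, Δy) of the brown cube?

(-1.1, 0.2)

From the two frames, the brown cube sits at roughly (7.3, 1.4) before and (6.2, 1.6) after.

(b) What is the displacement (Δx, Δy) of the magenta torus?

(0.4, 1.4)

The magenta torus was at about (2.3, 2.8) and moved to about (2.7, 4.2).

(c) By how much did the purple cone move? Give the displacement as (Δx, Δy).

(-1.9, -0.2)

The purple cone started near (5.0, 3.1) and ended near (3.1, 2.9).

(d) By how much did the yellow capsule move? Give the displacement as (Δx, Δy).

(-2.6, 1.8)

The yellow capsule was at about (12.8, 3.8) and moved to about (10.2, 5.6).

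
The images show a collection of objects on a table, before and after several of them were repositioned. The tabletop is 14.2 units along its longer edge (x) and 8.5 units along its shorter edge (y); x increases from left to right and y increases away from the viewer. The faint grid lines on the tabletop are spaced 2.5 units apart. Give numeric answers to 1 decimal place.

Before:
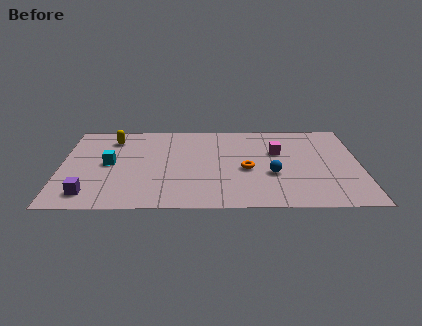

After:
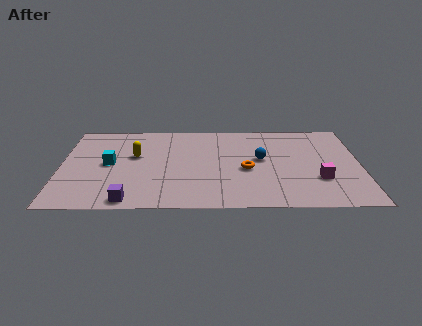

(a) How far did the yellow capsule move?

2.0

From (2.4, 6.8) to (3.5, 5.1), the yellow capsule covered √(1.1² + 1.7²) ≈ 2.0 units.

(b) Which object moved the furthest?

the magenta cube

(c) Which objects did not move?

the orange torus and the cyan cube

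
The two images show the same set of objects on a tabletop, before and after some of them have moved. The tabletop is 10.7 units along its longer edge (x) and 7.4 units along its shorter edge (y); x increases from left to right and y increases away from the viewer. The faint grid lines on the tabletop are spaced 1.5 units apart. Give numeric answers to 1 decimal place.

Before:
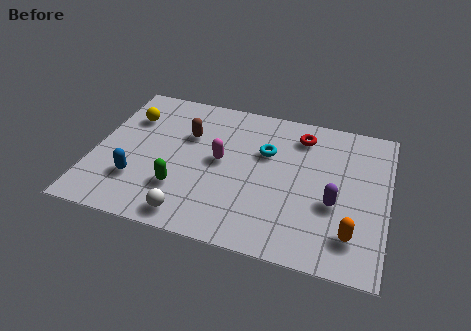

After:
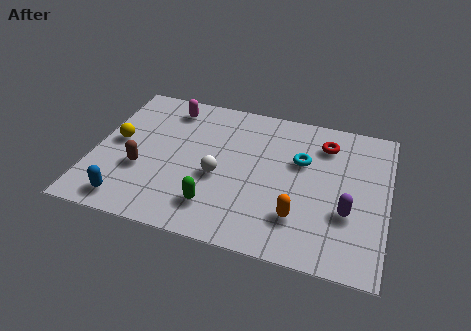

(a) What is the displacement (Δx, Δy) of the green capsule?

(1.3, -0.5)

The green capsule started near (3.3, 2.1) and ended near (4.6, 1.6).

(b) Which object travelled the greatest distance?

the magenta capsule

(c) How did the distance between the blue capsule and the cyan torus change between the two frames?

+1.8

They were about 5.2 units apart before and 7.0 after — 1.8 units further apart.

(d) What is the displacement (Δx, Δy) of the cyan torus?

(1.3, -0.1)

The cyan torus was at about (6.2, 4.8) and moved to about (7.5, 4.7).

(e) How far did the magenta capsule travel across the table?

3.1

The magenta capsule was near (4.6, 3.9) before and (2.5, 6.2) after, so it travelled √(2.1² + 2.3²) ≈ 3.1 units.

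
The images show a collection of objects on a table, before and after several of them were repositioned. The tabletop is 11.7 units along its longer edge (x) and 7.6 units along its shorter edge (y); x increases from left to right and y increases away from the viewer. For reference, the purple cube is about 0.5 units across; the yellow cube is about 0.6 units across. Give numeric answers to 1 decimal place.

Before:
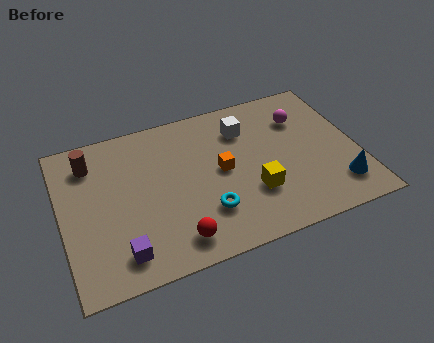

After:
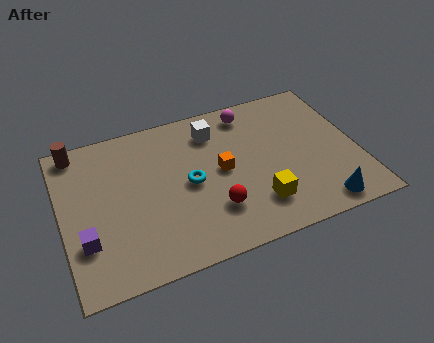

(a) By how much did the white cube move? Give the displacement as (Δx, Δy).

(-1.2, 0.3)

From the two frames, the white cube sits at roughly (7.4, 5.7) before and (6.2, 6.0) after.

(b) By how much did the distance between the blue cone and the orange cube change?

-0.3

Before: roughly 5.0 units apart; after: 4.7. That's 0.3 units closer together.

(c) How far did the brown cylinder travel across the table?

0.9

The brown cylinder was near (1.3, 6.0) before and (0.8, 6.8) after, so it travelled √(0.5² + 0.8²) ≈ 0.9 units.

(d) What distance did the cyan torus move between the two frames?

1.7

The cyan torus moved from about (5.5, 2.1) to (5.0, 3.7), a distance of √(0.5² + 1.6²) ≈ 1.7.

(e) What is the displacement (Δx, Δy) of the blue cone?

(-0.8, -0.7)

The blue cone started near (10.7, 1.6) and ended near (9.9, 0.9).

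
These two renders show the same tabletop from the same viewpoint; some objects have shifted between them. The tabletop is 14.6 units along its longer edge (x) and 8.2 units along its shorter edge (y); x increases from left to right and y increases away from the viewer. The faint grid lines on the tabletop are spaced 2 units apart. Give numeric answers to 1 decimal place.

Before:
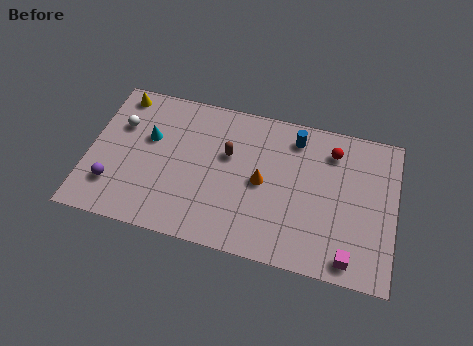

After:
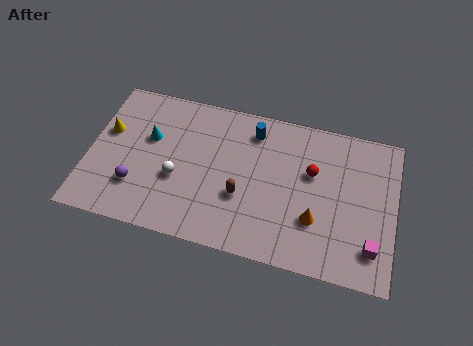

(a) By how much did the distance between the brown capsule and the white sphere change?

-2.1

They were about 5.2 units apart before and 3.1 after — 2.1 units closer together.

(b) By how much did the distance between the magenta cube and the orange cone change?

-2.4

Before: roughly 5.2 units apart; after: 2.8. That's 2.4 units closer together.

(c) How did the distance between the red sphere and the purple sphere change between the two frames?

-2.4

Before: roughly 11.1 units apart; after: 8.7. That's 2.4 units closer together.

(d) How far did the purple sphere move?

1.1

From (1.3, 2.1) to (2.4, 2.3), the purple sphere covered √(1.1² + 0.2²) ≈ 1.1 units.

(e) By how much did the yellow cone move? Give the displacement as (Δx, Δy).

(-0.4, -2.2)

The yellow cone started near (1.2, 7.2) and ended near (0.8, 5.0).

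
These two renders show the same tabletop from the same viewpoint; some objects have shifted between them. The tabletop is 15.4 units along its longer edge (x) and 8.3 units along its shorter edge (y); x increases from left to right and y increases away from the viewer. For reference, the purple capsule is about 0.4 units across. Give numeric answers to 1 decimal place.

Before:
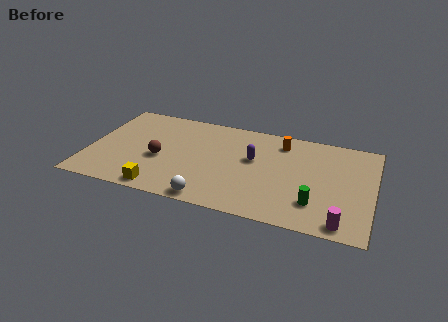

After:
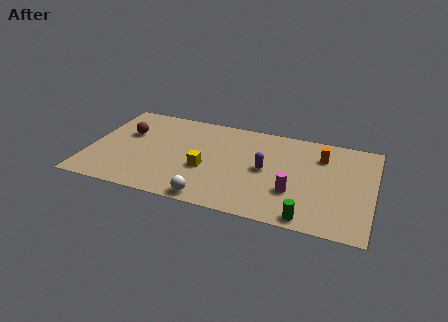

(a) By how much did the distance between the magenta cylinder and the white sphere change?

-2.3

The distance was about 7.0 in the first image and 4.7 in the second, so they moved 2.3 units closer together.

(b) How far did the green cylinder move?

1.3

The green cylinder moved from about (12.4, 2.1) to (12.1, 0.8), a distance of √(0.3² + 1.3²) ≈ 1.3.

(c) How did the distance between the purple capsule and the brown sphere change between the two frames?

+2.6

The distance was about 5.2 in the first image and 7.8 in the second, so they moved 2.6 units further apart.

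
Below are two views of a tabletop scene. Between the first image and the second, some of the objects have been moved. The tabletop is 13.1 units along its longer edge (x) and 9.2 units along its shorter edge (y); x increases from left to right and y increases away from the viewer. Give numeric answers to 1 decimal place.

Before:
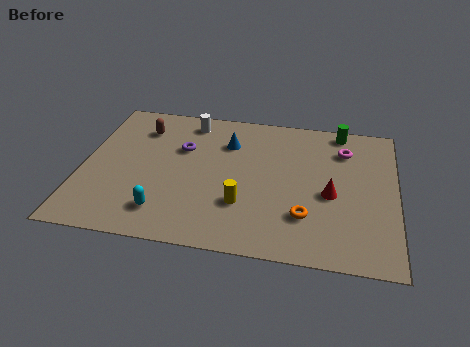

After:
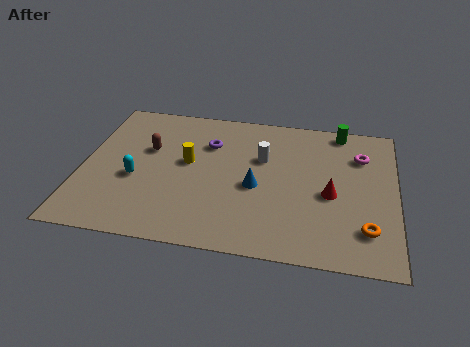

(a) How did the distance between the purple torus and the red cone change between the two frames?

-0.8

They were about 6.6 units apart before and 5.8 after — 0.8 units closer together.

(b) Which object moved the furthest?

the white cylinder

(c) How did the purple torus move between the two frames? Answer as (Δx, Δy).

(1.1, 0.5)

From the two frames, the purple torus sits at roughly (4.1, 6.0) before and (5.2, 6.5) after.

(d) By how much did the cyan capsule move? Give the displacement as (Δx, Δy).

(-1.3, 1.9)

The cyan capsule was at about (3.6, 1.8) and moved to about (2.3, 3.7).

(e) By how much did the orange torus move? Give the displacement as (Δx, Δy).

(2.5, -0.4)

From the two frames, the orange torus sits at roughly (9.4, 2.5) before and (11.9, 2.1) after.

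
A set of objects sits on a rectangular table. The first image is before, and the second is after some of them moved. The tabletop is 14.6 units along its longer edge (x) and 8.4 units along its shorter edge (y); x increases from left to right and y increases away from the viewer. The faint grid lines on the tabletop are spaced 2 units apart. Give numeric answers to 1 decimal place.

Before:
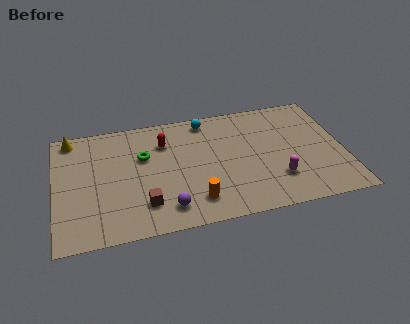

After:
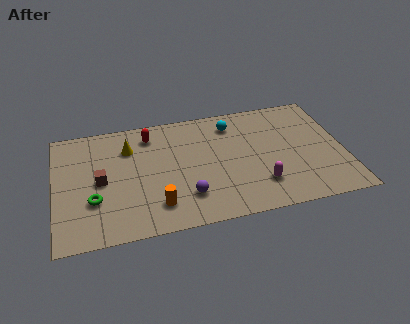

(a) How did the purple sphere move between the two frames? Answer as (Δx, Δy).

(1.0, 0.6)

From the two frames, the purple sphere sits at roughly (5.5, 1.5) before and (6.5, 2.1) after.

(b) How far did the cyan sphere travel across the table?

1.4

The cyan sphere moved from about (7.8, 7.4) to (9.1, 6.8), a distance of √(1.3² + 0.6²) ≈ 1.4.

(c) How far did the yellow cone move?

3.2

The yellow cone was near (0.9, 7.5) before and (3.8, 6.2) after, so it travelled √(2.9² + 1.3²) ≈ 3.2 units.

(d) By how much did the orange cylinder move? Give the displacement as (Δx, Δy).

(-1.9, 0.1)

The orange cylinder started near (6.9, 1.7) and ended near (5.0, 1.8).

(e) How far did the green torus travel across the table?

3.7

From (4.5, 5.4) to (1.9, 2.8), the green torus covered √(2.6² + 2.6²) ≈ 3.7 units.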